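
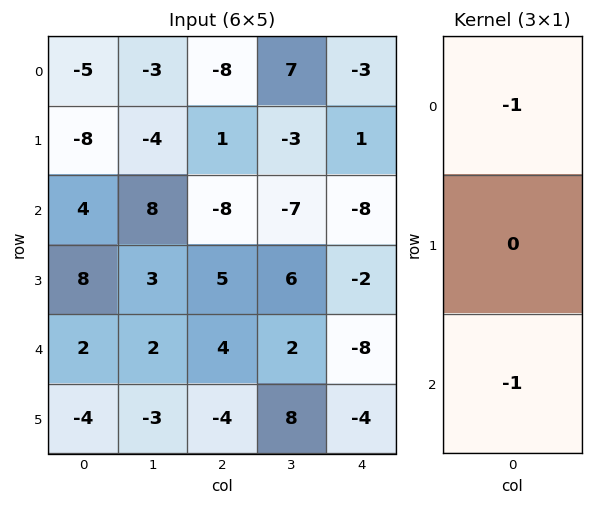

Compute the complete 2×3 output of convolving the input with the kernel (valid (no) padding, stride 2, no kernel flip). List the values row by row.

1 16 11
-6 4 16

Output[0,0]: The receptive field on the input at this output position is [-5 / -8 / 4]. Elementwise product with the kernel and sum: -5·-1 + 4·-1.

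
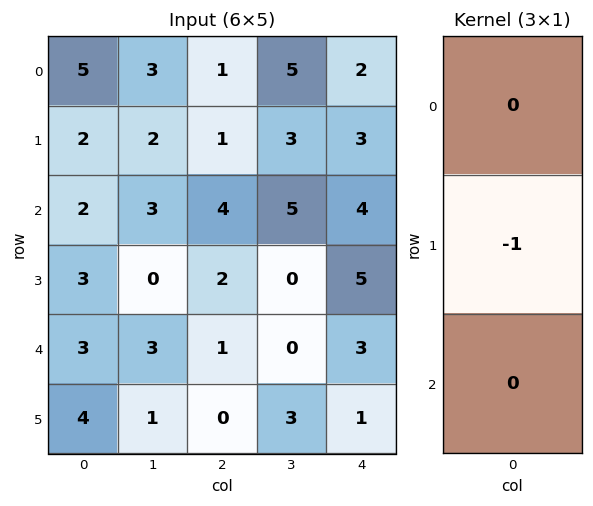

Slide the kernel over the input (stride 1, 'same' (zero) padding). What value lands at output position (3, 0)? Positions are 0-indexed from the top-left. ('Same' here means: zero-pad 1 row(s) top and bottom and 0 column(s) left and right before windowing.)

-3

The receptive field on the zero-padded input at this output position is [2 / 3 / 3]. Elementwise product with the kernel and sum: 3·-1.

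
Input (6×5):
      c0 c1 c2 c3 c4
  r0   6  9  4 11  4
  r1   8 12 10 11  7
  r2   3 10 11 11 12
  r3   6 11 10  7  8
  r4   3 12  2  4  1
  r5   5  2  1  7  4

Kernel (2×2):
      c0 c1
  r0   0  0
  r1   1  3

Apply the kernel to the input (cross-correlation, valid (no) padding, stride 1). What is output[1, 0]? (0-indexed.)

The receptive field on the input at this output position is [8 12 / 3 10]. Elementwise product with the kernel and sum: 3·1 + 10·3.

33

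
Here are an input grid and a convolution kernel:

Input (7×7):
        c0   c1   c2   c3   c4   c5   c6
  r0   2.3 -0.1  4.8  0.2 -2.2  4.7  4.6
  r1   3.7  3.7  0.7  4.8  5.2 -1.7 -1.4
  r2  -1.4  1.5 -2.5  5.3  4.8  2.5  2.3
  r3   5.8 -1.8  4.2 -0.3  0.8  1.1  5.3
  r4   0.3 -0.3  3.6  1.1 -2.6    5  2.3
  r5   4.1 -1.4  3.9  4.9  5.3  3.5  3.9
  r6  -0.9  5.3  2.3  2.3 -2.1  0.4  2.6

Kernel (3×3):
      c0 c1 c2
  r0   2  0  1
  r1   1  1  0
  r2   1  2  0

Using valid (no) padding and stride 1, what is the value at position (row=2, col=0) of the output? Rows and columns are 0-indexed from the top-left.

-1.6

The receptive field on the input at this output position is [-1.4 1.5 -2.5 / 5.8 -1.8 4.2 / 0.3 -0.3 3.6]. Elementwise product with the kernel and sum: -1.4·2 + -2.5·1 + 5.8·1 + -1.8·1 + 0.3·1 + -0.3·2.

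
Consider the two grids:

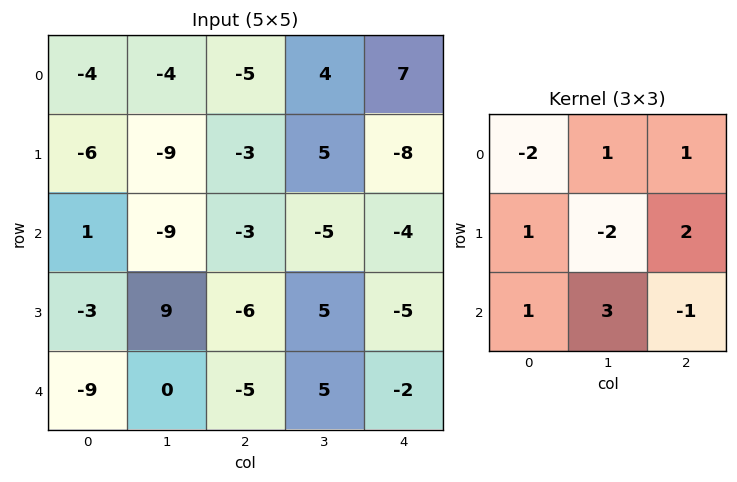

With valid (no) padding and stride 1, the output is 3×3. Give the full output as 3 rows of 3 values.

Output[0,0]: The receptive field on the input at this output position is [-4 -4 -5 / -6 -9 -3 / 1 -9 -3]. Elementwise product with the kernel and sum: -4·-2 + -4·1 + -5·1 + -6·1 + -9·-2 + -3·2 + 1·1 + -9·3 + -3·-1.

-18 1 -22
43 -7 16
-51 21 -17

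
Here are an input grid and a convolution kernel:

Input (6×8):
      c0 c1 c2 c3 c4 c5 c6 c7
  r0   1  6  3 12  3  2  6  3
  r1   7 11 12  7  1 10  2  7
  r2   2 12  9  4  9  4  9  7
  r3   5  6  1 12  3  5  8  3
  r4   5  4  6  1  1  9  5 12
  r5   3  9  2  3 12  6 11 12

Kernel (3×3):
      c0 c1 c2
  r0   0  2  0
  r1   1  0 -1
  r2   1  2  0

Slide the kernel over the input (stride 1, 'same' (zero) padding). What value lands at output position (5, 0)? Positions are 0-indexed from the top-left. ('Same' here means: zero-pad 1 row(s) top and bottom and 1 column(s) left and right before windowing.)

1

The receptive field on the zero-padded input at this output position is [0 5 4 / 0 3 9 / 0 0 0]. Elementwise product with the kernel and sum: 5·2 + 0·1 + 9·-1 + 0·1 + 0·2.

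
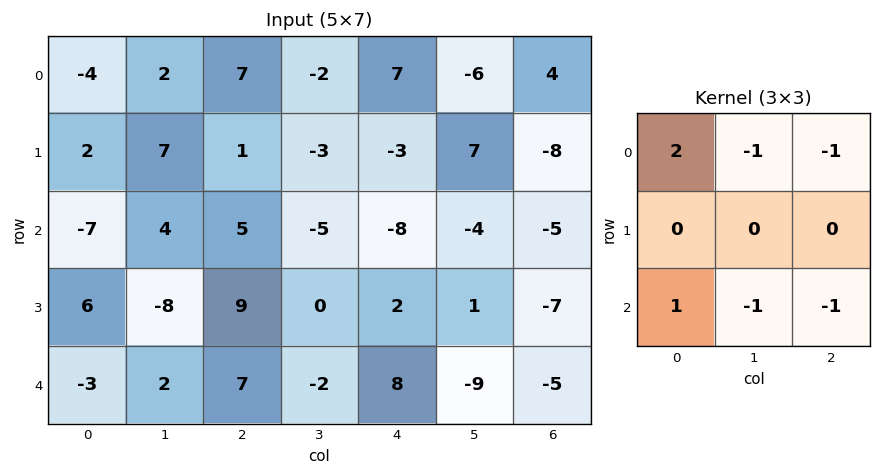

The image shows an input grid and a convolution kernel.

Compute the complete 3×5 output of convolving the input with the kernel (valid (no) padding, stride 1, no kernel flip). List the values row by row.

-33 3 27 2 17
1 -1 15 -13 3
-35 5 24 1 15

Output[0,0]: The receptive field on the input at this output position is [-4 2 7 / 2 7 1 / -7 4 5]. Elementwise product with the kernel and sum: -4·2 + 2·-1 + 7·-1 + -7·1 + 4·-1 + 5·-1.
Output[0,1]: The receptive field on the input at this output position is [2 7 -2 / 7 1 -3 / 4 5 -5]. Elementwise product with the kernel and sum: 2·2 + 7·-1 + -2·-1 + 4·1 + 5·-1 + -5·-1.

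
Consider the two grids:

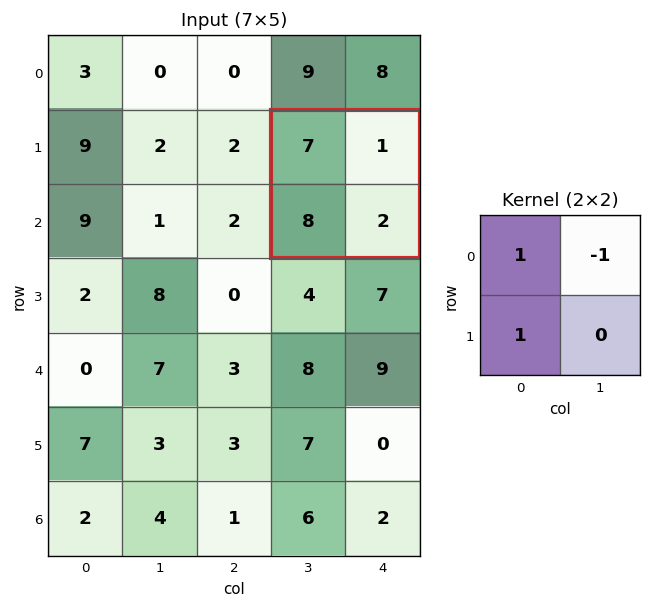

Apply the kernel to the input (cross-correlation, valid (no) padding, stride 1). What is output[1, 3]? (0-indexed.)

14

The receptive field on the input at this output position is [7 1 / 8 2]. Elementwise product with the kernel and sum: 7·1 + 1·-1 + 8·1.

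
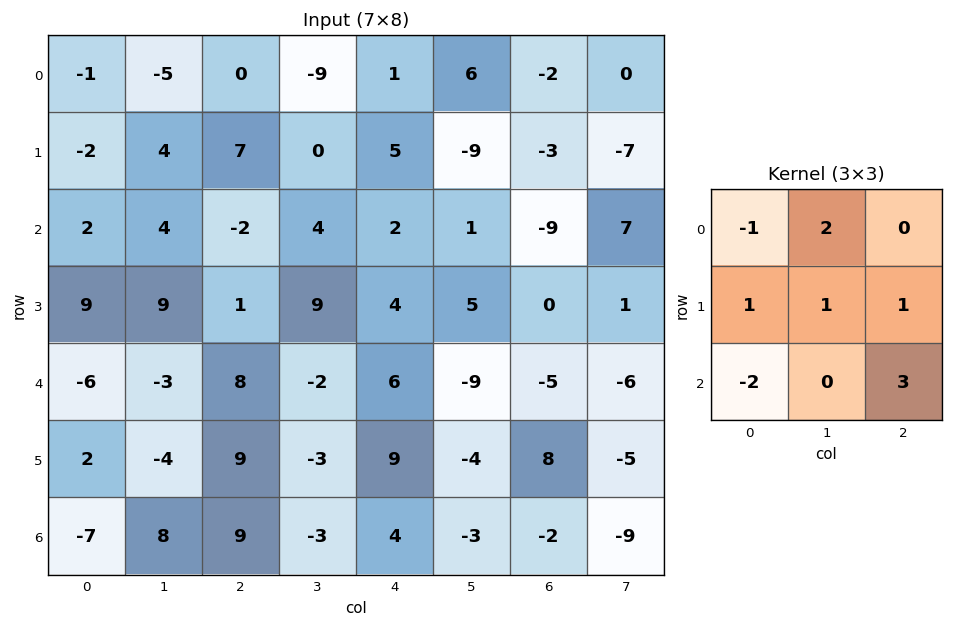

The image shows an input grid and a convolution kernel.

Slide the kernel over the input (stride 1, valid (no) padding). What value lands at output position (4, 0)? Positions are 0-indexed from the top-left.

The receptive field on the input at this output position is [-6 -3 8 / 2 -4 9 / -7 8 9]. Elementwise product with the kernel and sum: -6·-1 + -3·2 + 2·1 + -4·1 + 9·1 + -7·-2 + 9·3.

48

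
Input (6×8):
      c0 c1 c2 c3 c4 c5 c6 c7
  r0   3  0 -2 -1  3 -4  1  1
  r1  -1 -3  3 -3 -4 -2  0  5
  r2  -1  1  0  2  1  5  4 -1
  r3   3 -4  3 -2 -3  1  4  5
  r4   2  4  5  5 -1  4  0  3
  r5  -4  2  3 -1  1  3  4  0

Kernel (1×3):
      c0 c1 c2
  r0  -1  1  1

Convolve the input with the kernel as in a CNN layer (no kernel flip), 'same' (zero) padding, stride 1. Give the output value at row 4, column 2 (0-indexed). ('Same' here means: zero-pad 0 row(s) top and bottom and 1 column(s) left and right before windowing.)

6

The receptive field on the zero-padded input at this output position is [4 5 5]. Elementwise product with the kernel and sum: 4·-1 + 5·1 + 5·1.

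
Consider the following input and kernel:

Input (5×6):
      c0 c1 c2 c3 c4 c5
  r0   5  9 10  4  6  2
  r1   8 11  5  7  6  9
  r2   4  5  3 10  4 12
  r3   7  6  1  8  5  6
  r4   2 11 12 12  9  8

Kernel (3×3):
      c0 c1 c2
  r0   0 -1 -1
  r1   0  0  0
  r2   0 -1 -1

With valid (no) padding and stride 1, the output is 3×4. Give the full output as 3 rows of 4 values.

-27 -27 -24 -24
-23 -21 -26 -26
-31 -37 -35 -33

Output[0,0]: The receptive field on the input at this output position is [5 9 10 / 8 11 5 / 4 5 3]. Elementwise product with the kernel and sum: 9·-1 + 10·-1 + 5·-1 + 3·-1.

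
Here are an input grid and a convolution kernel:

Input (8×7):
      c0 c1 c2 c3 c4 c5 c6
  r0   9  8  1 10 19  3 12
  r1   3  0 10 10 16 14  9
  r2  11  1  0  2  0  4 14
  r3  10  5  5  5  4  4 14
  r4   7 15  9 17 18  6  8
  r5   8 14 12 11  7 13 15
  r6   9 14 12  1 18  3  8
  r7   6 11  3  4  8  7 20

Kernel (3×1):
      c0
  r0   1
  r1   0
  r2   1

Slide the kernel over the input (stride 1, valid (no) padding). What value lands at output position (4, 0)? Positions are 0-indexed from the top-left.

The receptive field on the input at this output position is [7 / 8 / 9]. Elementwise product with the kernel and sum: 7·1 + 9·1.

16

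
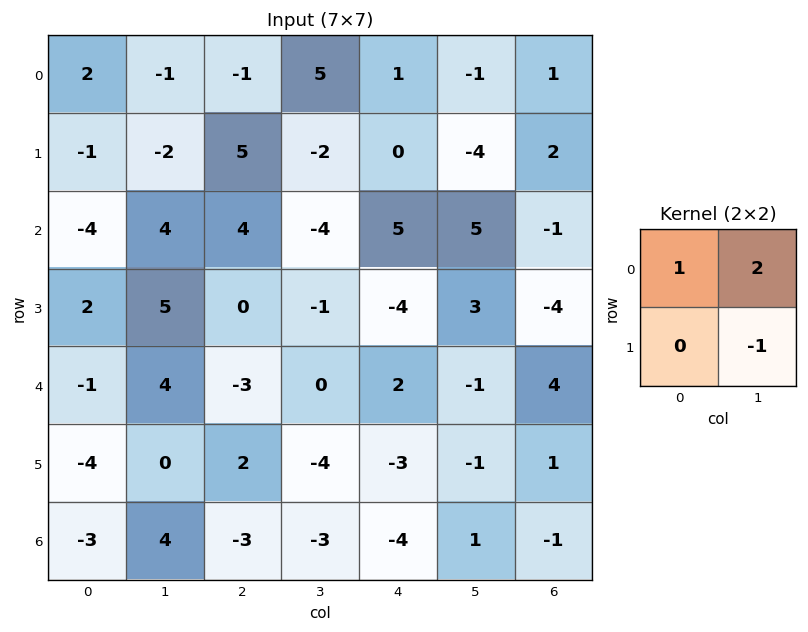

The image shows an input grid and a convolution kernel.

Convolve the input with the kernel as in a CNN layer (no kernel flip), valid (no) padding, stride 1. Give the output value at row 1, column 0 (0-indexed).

The receptive field on the input at this output position is [-1 -2 / -4 4]. Elementwise product with the kernel and sum: -1·1 + -2·2 + 4·-1.

-9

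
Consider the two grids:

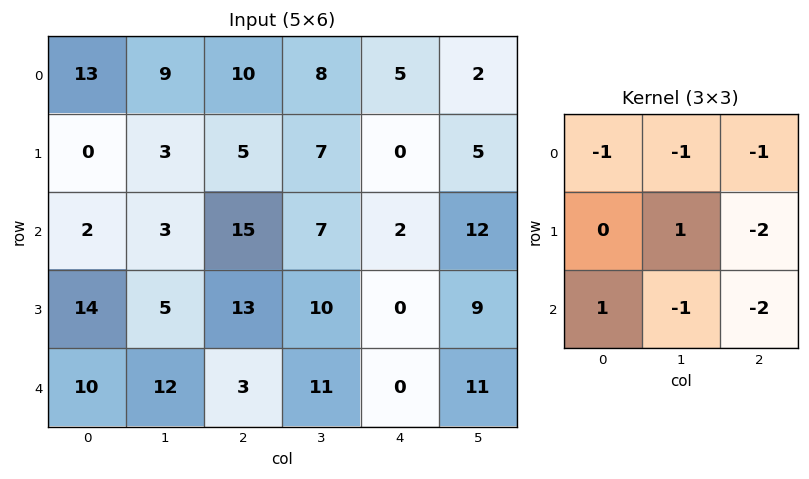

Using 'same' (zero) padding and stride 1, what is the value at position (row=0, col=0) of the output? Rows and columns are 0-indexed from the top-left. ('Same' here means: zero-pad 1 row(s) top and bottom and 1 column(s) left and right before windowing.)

-11

The receptive field on the zero-padded input at this output position is [0 0 0 / 0 13 9 / 0 0 3]. Elementwise product with the kernel and sum: 0·-1 + 0·-1 + 0·-1 + 13·1 + 9·-2 + 0·1 + 0·-1 + 3·-2.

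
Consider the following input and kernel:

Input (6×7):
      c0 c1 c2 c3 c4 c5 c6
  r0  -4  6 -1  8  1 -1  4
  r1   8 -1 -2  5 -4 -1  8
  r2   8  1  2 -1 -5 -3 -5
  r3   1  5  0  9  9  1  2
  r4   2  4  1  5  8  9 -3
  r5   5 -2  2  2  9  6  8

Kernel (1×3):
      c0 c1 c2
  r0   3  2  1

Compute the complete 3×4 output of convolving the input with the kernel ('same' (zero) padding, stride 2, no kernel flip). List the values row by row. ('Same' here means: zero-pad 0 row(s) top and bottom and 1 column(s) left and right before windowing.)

-2 24 25 5
17 6 -16 -19
8 19 40 21

Output[0,0]: The receptive field on the zero-padded input at this output position is [0 -4 6]. Elementwise product with the kernel and sum: 0·3 + -4·2 + 6·1.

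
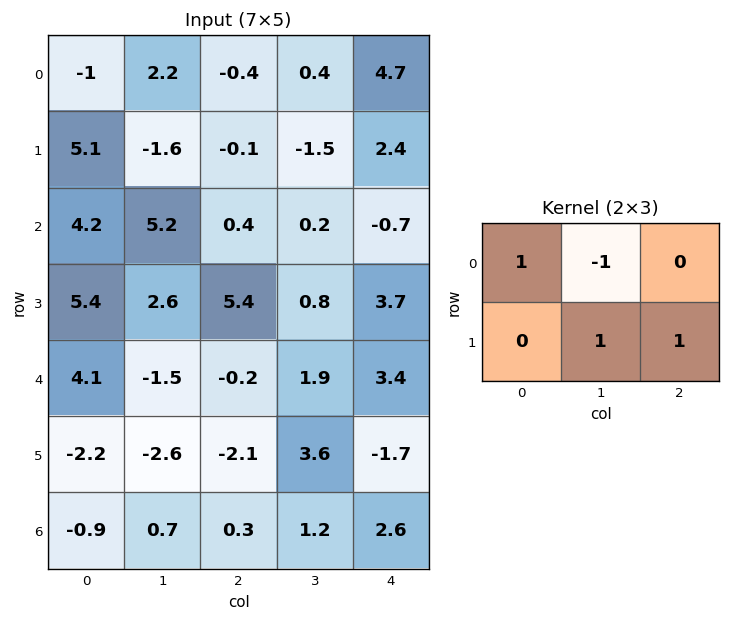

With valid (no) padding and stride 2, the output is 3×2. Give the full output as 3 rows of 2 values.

-4.9 0.1
7 4.7
0.9 -0.2

Output[0,0]: The receptive field on the input at this output position is [-1 2.2 -0.4 / 5.1 -1.6 -0.1]. Elementwise product with the kernel and sum: -1·1 + 2.2·-1 + -1.6·1 + -0.1·1.
Output[0,1]: The receptive field on the input at this output position is [-0.4 0.4 4.7 / -0.1 -1.5 2.4]. Elementwise product with the kernel and sum: -0.4·1 + 0.4·-1 + -1.5·1 + 2.4·1.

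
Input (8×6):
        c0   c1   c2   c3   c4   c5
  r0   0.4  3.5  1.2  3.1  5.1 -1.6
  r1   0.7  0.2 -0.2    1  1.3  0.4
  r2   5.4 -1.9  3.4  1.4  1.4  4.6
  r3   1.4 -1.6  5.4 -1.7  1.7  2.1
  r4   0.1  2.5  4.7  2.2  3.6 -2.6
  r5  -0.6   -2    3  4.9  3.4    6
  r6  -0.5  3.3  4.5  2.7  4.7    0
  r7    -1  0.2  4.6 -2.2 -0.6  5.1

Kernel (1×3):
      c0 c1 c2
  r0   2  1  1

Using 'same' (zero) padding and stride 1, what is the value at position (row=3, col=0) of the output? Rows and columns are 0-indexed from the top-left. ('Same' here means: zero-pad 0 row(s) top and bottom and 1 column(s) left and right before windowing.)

-0.2

The receptive field on the zero-padded input at this output position is [0 1.4 -1.6]. Elementwise product with the kernel and sum: 0·2 + 1.4·1 + -1.6·1.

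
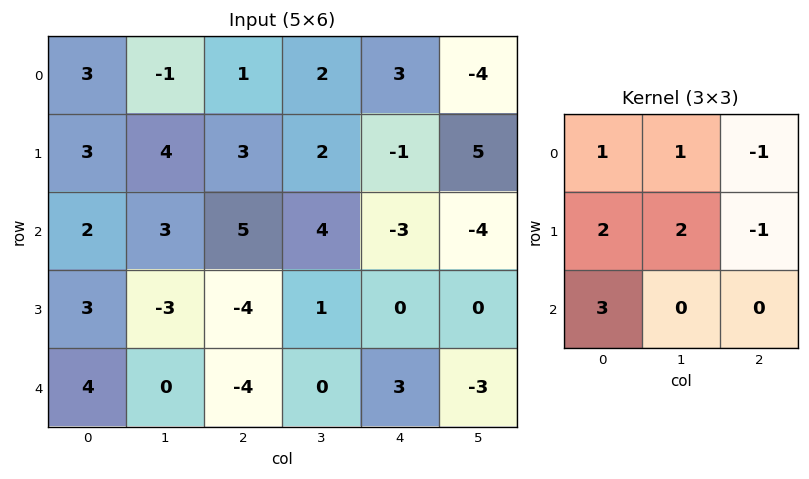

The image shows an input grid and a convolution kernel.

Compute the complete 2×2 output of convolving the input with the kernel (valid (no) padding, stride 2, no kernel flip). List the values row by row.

Output[0,0]: The receptive field on the input at this output position is [3 -1 1 / 3 4 3 / 2 3 5]. Elementwise product with the kernel and sum: 3·1 + -1·1 + 1·-1 + 3·2 + 4·2 + 3·-1 + 2·3.

18 26
16 -6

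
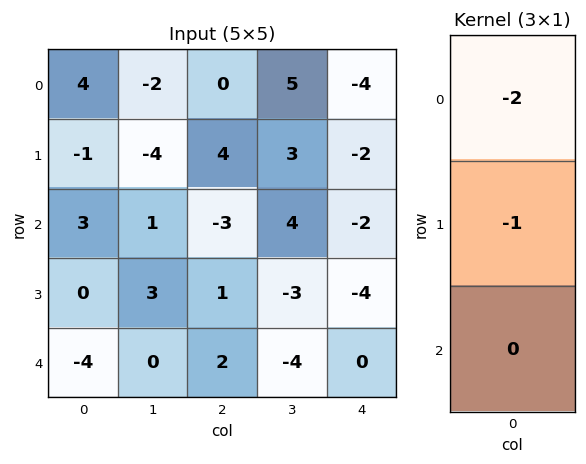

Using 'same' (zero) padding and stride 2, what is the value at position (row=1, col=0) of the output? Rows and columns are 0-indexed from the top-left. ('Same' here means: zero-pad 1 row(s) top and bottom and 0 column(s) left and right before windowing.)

-1

The receptive field on the zero-padded input at this output position is [-1 / 3 / 0]. Elementwise product with the kernel and sum: -1·-2 + 3·-1.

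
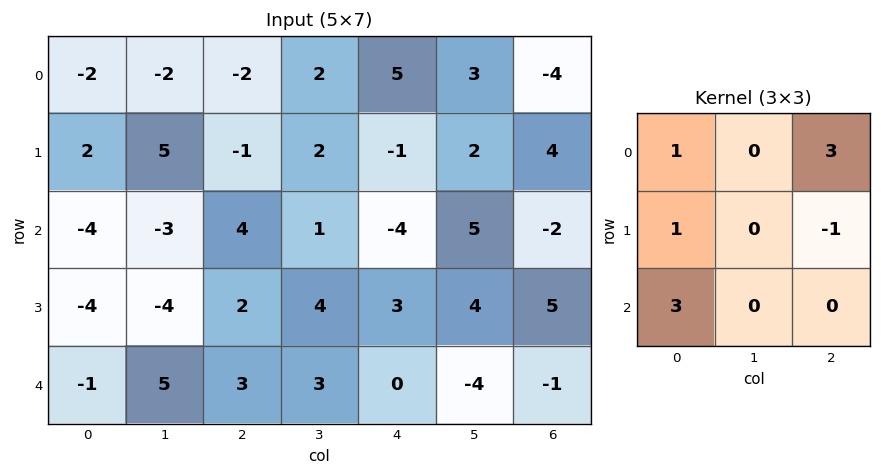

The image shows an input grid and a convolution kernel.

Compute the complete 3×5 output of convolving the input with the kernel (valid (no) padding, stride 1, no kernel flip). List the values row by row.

-17 -2 25 14 -24
-21 -5 10 16 18
-1 7 0 25 -12

Output[0,0]: The receptive field on the input at this output position is [-2 -2 -2 / 2 5 -1 / -4 -3 4]. Elementwise product with the kernel and sum: -2·1 + -2·3 + 2·1 + -1·-1 + -4·3.
Output[0,1]: The receptive field on the input at this output position is [-2 -2 2 / 5 -1 2 / -3 4 1]. Elementwise product with the kernel and sum: -2·1 + 2·3 + 5·1 + 2·-1 + -3·3.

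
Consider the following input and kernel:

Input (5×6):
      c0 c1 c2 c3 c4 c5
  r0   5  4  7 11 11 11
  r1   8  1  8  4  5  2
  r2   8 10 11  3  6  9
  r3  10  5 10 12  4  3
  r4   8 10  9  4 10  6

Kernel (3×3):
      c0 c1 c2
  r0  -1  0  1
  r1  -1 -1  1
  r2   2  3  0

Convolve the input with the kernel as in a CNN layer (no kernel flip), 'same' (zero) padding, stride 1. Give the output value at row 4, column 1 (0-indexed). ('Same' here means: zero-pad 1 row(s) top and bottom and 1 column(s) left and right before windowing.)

The receptive field on the zero-padded input at this output position is [10 5 10 / 8 10 9 / 0 0 0]. Elementwise product with the kernel and sum: 10·-1 + 10·1 + 8·-1 + 10·-1 + 9·1 + 0·2 + 0·3.

-9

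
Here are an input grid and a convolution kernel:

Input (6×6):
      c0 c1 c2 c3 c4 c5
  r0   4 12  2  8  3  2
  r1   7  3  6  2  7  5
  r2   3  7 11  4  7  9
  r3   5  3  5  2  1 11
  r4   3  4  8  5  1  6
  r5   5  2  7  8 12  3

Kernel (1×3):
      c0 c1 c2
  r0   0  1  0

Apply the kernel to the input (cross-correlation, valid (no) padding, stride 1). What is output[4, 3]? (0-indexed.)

The receptive field on the input at this output position is [5 1 6]. Elementwise product with the kernel and sum: 1·1.

1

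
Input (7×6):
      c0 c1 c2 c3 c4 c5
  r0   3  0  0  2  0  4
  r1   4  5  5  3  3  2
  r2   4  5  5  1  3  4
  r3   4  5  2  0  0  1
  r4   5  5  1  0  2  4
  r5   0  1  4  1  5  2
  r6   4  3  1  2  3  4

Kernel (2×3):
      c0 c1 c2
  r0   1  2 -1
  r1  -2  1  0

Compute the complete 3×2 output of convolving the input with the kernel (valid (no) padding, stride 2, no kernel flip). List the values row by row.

Output[0,0]: The receptive field on the input at this output position is [3 0 0 / 4 5 5]. Elementwise product with the kernel and sum: 3·1 + 0·2 + 0·-1 + 4·-2 + 5·1.

0 -3
6 0
15 -8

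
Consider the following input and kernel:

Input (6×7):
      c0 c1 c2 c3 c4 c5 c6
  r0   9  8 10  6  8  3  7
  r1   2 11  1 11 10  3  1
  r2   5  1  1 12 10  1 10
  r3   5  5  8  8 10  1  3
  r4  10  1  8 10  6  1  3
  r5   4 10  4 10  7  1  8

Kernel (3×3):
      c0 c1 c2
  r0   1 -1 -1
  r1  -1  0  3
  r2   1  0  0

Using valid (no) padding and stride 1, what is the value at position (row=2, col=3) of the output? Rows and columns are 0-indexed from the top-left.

6

The receptive field on the input at this output position is [12 10 1 / 8 10 1 / 10 6 1]. Elementwise product with the kernel and sum: 12·1 + 10·-1 + 1·-1 + 8·-1 + 1·3 + 10·1.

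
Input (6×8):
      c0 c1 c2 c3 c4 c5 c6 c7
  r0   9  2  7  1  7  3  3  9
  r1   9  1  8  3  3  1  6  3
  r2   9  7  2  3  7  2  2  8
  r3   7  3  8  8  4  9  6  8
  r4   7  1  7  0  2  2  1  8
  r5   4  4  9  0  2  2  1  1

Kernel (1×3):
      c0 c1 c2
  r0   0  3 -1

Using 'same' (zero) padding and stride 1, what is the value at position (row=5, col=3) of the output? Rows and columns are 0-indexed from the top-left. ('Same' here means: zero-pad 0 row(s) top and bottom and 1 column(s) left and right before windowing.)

-2

The receptive field on the zero-padded input at this output position is [9 0 2]. Elementwise product with the kernel and sum: 0·3 + 2·-1.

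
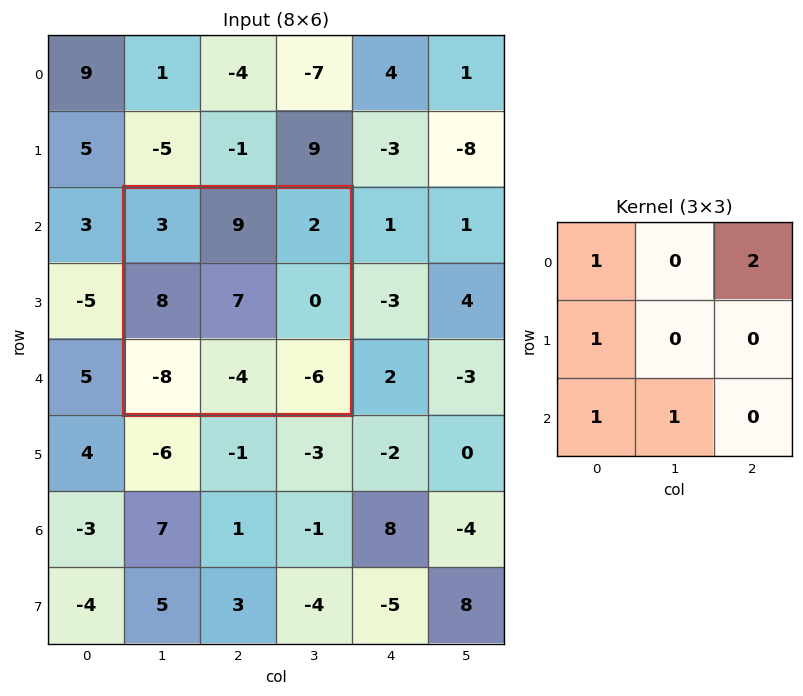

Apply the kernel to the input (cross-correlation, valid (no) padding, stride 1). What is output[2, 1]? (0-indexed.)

The receptive field on the input at this output position is [3 9 2 / 8 7 0 / -8 -4 -6]. Elementwise product with the kernel and sum: 3·1 + 2·2 + 8·1 + -8·1 + -4·1.

3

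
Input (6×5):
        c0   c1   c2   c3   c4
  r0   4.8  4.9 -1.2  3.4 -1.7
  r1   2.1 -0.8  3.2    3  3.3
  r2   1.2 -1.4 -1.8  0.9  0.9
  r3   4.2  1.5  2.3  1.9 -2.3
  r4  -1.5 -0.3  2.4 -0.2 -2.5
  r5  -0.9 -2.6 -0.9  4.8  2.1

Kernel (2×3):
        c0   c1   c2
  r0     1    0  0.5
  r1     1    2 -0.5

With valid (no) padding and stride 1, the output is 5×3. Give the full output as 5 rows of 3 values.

3.1 10.7 5.5
3 -4.75 4.4
6.35 4.2 5.9
2.05 7.05 4.4
-5.95 -7.2 8.8

Output[0,0]: The receptive field on the input at this output position is [4.8 4.9 -1.2 / 2.1 -0.8 3.2]. Elementwise product with the kernel and sum: 4.8·1 + -1.2·0.5 + 2.1·1 + -0.8·2 + 3.2·-0.5.
Output[0,1]: The receptive field on the input at this output position is [4.9 -1.2 3.4 / -0.8 3.2 3]. Elementwise product with the kernel and sum: 4.9·1 + 3.4·0.5 + -0.8·1 + 3.2·2 + 3·-0.5.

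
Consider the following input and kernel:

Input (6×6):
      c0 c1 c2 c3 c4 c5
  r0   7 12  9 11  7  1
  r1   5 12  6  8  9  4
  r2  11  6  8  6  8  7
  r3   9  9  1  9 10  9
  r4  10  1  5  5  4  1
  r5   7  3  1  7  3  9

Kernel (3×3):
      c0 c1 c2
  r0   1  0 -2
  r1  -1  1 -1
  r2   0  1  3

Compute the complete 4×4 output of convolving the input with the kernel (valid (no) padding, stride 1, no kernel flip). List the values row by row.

Output[0,0]: The receptive field on the input at this output position is [7 12 9 / 5 12 6 / 11 6 8]. Elementwise product with the kernel and sum: 7·1 + 9·-2 + 5·-1 + 12·1 + 6·-1 + 6·1 + 8·3.

20 2 18 35
-8 20 17 32
10 -3 7 -9
-1 12 -7 19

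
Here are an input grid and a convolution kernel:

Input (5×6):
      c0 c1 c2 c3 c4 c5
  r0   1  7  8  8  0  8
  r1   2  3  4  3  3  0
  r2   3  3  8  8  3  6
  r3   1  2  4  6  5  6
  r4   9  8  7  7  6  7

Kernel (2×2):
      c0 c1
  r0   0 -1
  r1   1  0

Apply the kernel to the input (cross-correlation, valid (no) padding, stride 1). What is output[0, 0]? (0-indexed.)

-5

The receptive field on the input at this output position is [1 7 / 2 3]. Elementwise product with the kernel and sum: 7·-1 + 2·1.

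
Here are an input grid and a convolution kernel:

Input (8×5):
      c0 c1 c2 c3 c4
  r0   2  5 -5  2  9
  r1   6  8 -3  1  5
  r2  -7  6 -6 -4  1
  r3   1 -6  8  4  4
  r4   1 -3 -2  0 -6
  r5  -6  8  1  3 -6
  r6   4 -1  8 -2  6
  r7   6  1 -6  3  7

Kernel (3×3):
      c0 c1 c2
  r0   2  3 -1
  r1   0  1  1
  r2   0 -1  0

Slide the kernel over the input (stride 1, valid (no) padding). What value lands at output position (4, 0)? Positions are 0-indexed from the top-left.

5

The receptive field on the input at this output position is [1 -3 -2 / -6 8 1 / 4 -1 8]. Elementwise product with the kernel and sum: 1·2 + -3·3 + -2·-1 + 8·1 + 1·1 + -1·-1.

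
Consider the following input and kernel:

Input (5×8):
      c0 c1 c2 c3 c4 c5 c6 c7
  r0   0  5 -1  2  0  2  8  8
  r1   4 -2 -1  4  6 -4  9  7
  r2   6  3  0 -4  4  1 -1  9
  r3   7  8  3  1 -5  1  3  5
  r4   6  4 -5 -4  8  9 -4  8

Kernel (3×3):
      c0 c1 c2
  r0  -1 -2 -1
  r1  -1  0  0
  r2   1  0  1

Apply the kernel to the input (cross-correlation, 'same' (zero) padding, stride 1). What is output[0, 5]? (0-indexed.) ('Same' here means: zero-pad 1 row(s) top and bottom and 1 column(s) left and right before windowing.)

The receptive field on the zero-padded input at this output position is [0 0 0 / 0 2 8 / 6 -4 9]. Elementwise product with the kernel and sum: 0·-1 + 0·-2 + 0·-1 + 0·-1 + 6·1 + 9·1.

15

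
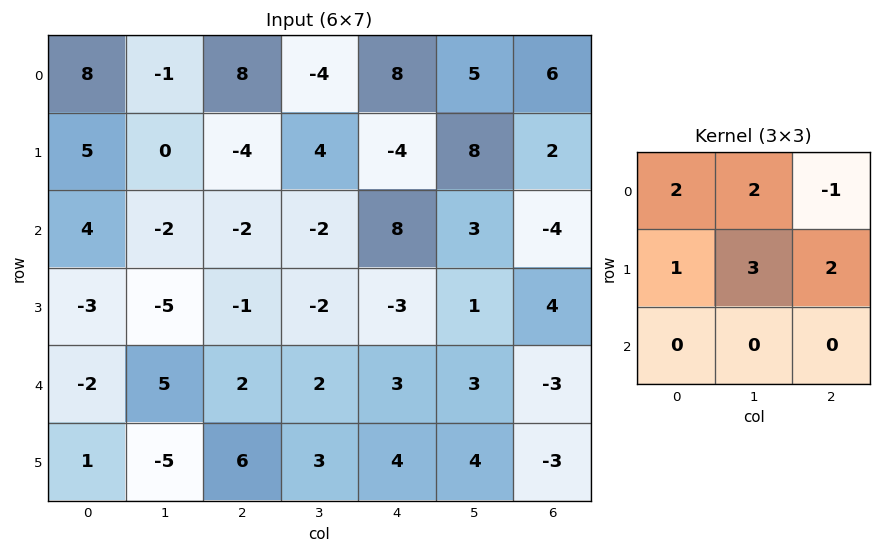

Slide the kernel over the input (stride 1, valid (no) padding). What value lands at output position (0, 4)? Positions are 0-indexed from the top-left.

The receptive field on the input at this output position is [8 5 6 / -4 8 2 / 8 3 -4]. Elementwise product with the kernel and sum: 8·2 + 5·2 + 6·-1 + -4·1 + 8·3 + 2·2.

44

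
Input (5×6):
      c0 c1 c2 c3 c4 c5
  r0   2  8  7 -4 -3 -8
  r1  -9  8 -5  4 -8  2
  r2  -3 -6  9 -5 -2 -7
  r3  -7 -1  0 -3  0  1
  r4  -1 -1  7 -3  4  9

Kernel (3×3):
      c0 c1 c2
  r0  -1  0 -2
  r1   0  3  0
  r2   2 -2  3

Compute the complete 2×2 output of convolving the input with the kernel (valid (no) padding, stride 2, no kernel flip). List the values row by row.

41 33
3 18

Output[0,0]: The receptive field on the input at this output position is [2 8 7 / -9 8 -5 / -3 -6 9]. Elementwise product with the kernel and sum: 2·-1 + 7·-2 + 8·3 + -3·2 + -6·-2 + 9·3.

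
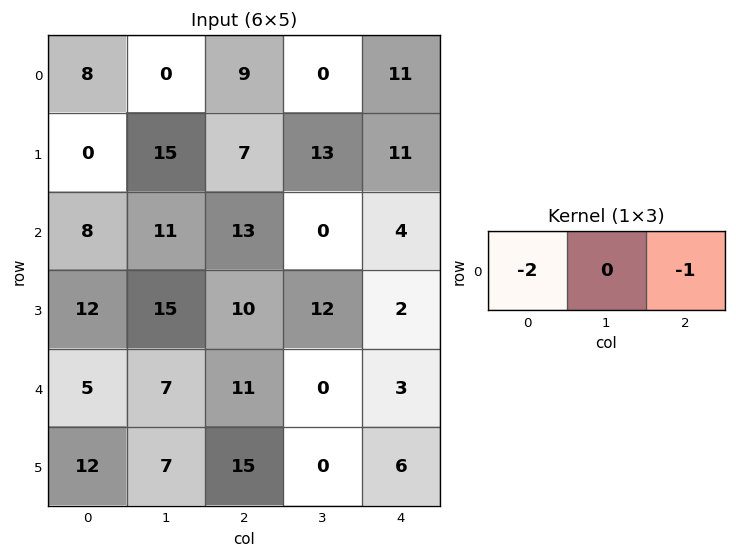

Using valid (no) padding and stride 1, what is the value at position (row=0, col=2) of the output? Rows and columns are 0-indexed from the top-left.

-29

The receptive field on the input at this output position is [9 0 11]. Elementwise product with the kernel and sum: 9·-2 + 11·-1.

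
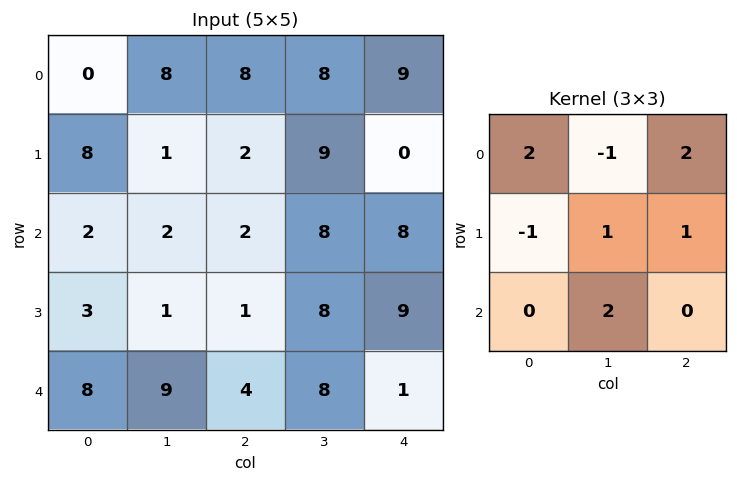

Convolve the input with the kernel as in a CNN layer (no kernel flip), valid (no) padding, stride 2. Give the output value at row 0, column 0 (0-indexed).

7

The receptive field on the input at this output position is [0 8 8 / 8 1 2 / 2 2 2]. Elementwise product with the kernel and sum: 0·2 + 8·-1 + 8·2 + 8·-1 + 1·1 + 2·1 + 2·2.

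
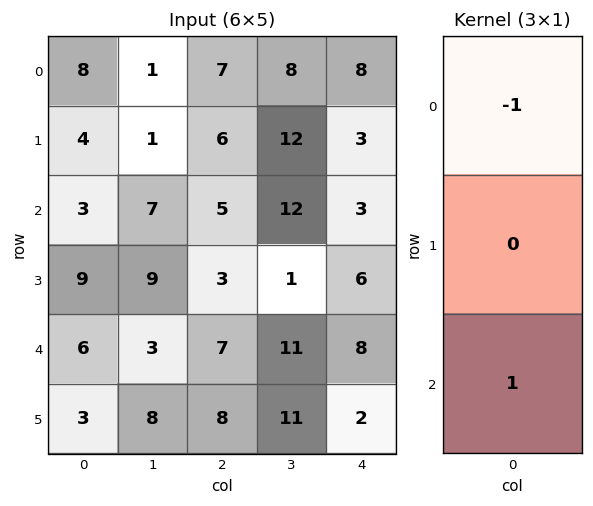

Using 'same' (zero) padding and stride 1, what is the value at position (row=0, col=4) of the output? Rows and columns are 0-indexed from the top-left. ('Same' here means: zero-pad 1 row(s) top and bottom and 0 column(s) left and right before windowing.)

The receptive field on the zero-padded input at this output position is [0 / 8 / 3]. Elementwise product with the kernel and sum: 0·-1 + 3·1.

3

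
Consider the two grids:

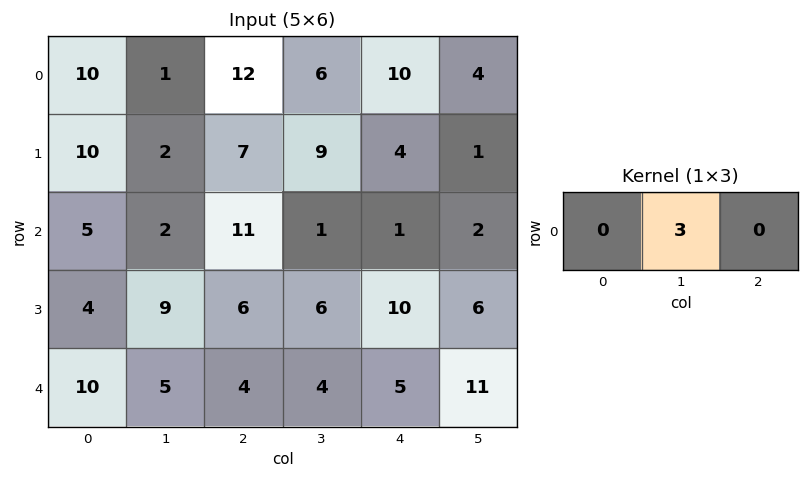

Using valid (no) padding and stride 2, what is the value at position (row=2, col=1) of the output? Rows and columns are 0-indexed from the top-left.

12

The receptive field on the input at this output position is [4 4 5]. Elementwise product with the kernel and sum: 4·3.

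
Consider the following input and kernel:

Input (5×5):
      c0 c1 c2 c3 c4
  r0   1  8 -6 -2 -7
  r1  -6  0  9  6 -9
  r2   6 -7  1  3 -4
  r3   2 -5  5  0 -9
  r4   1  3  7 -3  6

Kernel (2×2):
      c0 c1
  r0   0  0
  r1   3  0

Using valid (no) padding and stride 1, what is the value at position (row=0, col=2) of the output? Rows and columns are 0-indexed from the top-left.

The receptive field on the input at this output position is [-6 -2 / 9 6]. Elementwise product with the kernel and sum: 9·3.

27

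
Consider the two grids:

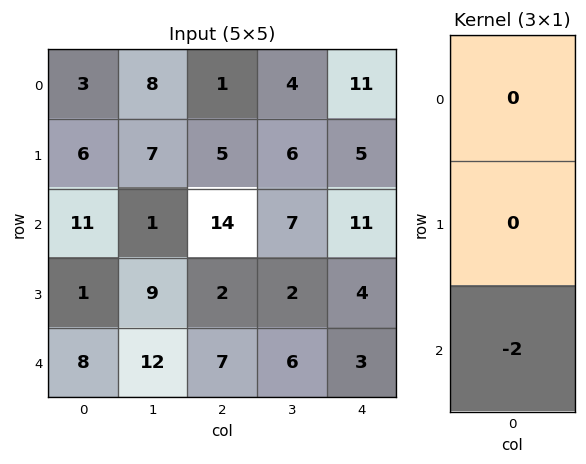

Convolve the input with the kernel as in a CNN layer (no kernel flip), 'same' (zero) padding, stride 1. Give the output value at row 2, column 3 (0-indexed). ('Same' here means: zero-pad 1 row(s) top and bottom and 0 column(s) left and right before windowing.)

-4

The receptive field on the zero-padded input at this output position is [6 / 7 / 2]. Elementwise product with the kernel and sum: 2·-2.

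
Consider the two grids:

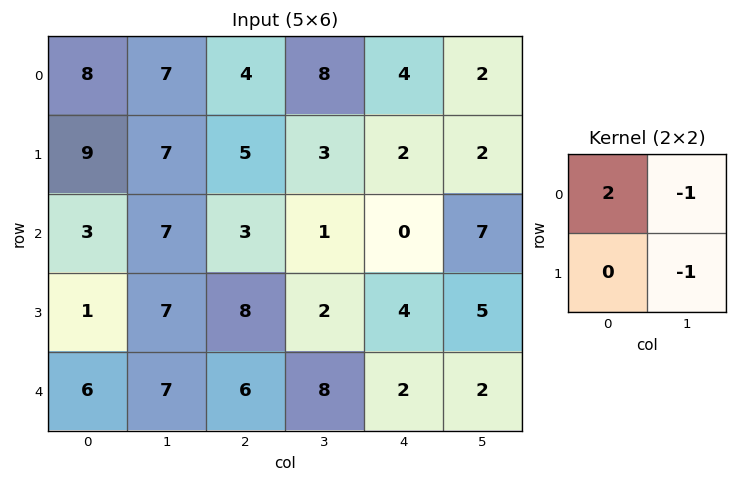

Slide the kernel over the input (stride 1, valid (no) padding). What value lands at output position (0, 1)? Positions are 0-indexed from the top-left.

The receptive field on the input at this output position is [7 4 / 7 5]. Elementwise product with the kernel and sum: 7·2 + 4·-1 + 5·-1.

5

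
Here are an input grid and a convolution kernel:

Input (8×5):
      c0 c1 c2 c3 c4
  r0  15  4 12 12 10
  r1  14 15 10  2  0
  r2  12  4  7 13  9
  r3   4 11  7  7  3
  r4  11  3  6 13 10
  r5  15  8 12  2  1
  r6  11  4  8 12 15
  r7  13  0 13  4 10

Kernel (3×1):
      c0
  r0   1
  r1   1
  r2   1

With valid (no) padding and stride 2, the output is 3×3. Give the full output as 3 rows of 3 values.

41 29 19
27 20 22
37 26 26

Output[0,0]: The receptive field on the input at this output position is [15 / 14 / 12]. Elementwise product with the kernel and sum: 15·1 + 14·1 + 12·1.
Output[0,1]: The receptive field on the input at this output position is [12 / 10 / 7]. Elementwise product with the kernel and sum: 12·1 + 10·1 + 7·1.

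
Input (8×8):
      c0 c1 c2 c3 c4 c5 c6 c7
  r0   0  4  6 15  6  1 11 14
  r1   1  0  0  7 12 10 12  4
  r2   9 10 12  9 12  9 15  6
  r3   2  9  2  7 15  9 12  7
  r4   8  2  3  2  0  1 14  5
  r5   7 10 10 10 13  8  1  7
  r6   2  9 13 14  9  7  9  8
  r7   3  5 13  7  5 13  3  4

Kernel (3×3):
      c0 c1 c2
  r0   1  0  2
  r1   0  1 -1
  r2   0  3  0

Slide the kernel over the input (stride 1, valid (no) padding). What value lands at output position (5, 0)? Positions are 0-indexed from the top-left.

38

The receptive field on the input at this output position is [7 10 10 / 2 9 13 / 3 5 13]. Elementwise product with the kernel and sum: 7·1 + 10·2 + 9·1 + 13·-1 + 5·3.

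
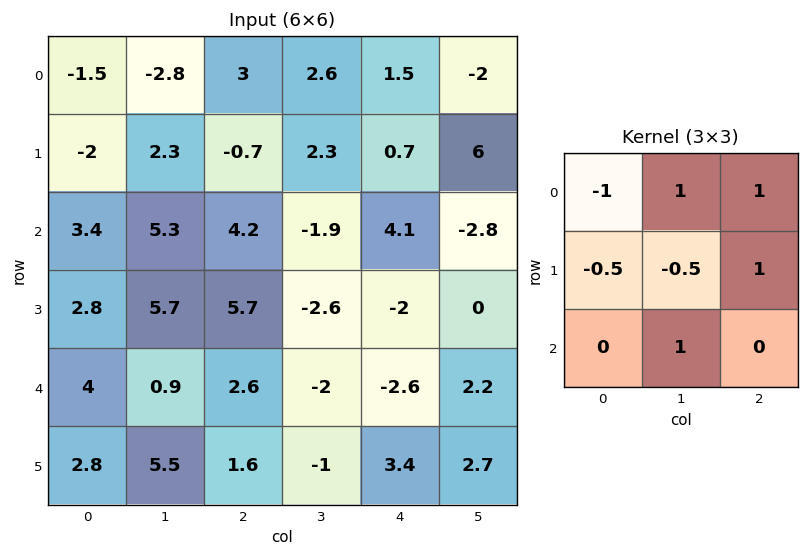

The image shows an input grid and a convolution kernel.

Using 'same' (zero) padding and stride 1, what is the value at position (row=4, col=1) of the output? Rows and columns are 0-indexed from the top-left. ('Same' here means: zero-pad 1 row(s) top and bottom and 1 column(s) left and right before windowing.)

14.25

The receptive field on the zero-padded input at this output position is [2.8 5.7 5.7 / 4 0.9 2.6 / 2.8 5.5 1.6]. Elementwise product with the kernel and sum: 2.8·-1 + 5.7·1 + 5.7·1 + 4·-0.5 + 0.9·-0.5 + 2.6·1 + 5.5·1.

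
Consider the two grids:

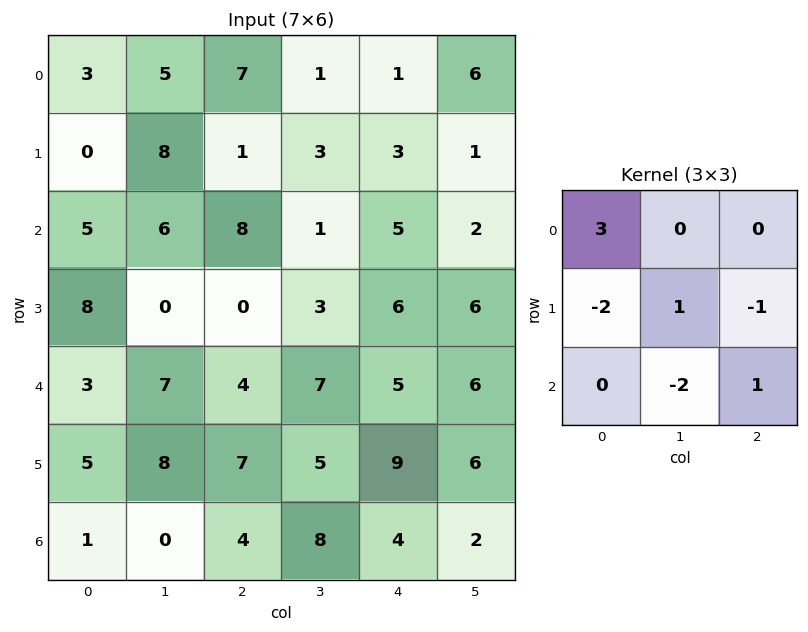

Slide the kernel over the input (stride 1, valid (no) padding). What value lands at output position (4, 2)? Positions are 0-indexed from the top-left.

The receptive field on the input at this output position is [4 7 5 / 7 5 9 / 4 8 4]. Elementwise product with the kernel and sum: 4·3 + 7·-2 + 5·1 + 9·-1 + 8·-2 + 4·1.

-18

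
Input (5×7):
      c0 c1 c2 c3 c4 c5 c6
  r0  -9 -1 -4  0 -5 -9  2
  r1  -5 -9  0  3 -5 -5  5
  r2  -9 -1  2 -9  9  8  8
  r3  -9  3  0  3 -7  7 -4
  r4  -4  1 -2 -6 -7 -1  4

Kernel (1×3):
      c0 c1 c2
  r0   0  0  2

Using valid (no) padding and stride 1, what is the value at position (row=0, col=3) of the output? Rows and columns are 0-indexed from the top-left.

The receptive field on the input at this output position is [0 -5 -9]. Elementwise product with the kernel and sum: -9·2.

-18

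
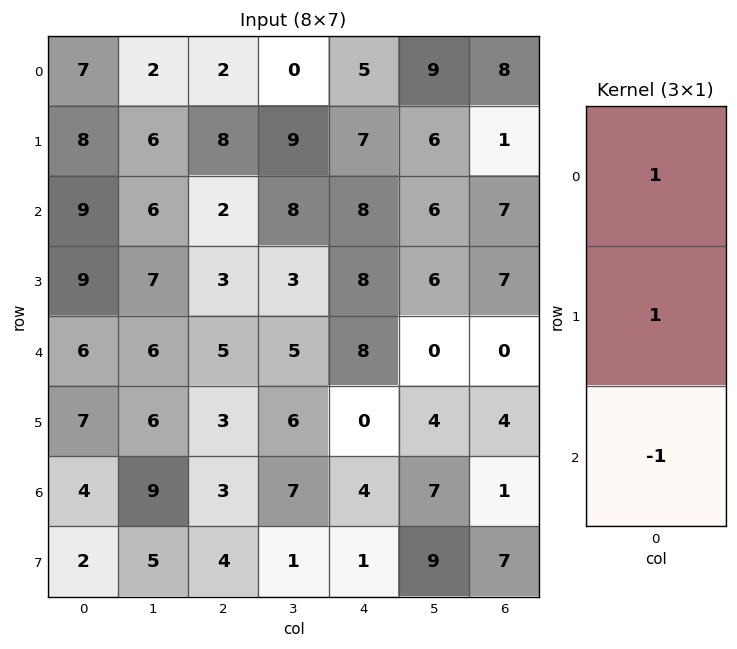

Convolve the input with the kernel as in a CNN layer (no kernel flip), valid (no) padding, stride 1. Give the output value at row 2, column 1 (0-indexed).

7

The receptive field on the input at this output position is [6 / 7 / 6]. Elementwise product with the kernel and sum: 6·1 + 7·1 + 6·-1.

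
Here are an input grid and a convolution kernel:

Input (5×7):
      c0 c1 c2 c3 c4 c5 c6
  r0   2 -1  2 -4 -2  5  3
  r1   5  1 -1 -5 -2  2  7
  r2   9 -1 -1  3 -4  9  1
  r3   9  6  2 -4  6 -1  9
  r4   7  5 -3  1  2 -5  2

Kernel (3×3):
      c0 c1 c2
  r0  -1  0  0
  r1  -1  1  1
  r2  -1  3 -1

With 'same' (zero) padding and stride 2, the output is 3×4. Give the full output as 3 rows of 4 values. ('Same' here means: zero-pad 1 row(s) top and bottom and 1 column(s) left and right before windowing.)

15 0 4 17
29 6 30 18
12 -13 0 8

Output[0,0]: The receptive field on the zero-padded input at this output position is [0 0 0 / 0 2 -1 / 0 5 1]. Elementwise product with the kernel and sum: 0·-1 + 0·-1 + 2·1 + -1·1 + 0·-1 + 5·3 + 1·-1.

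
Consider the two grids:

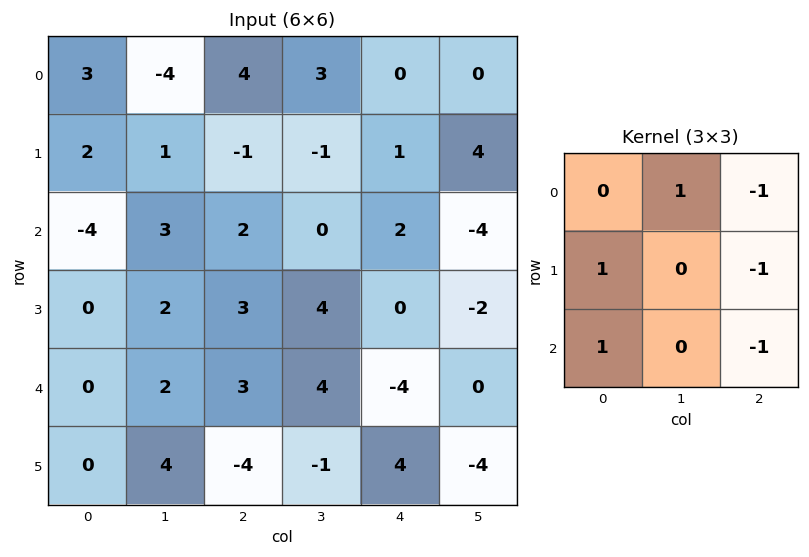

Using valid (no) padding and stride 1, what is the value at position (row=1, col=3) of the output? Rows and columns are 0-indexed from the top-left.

The receptive field on the input at this output position is [-1 1 4 / 0 2 -4 / 4 0 -2]. Elementwise product with the kernel and sum: 1·1 + 4·-1 + 0·1 + -4·-1 + 4·1 + -2·-1.

7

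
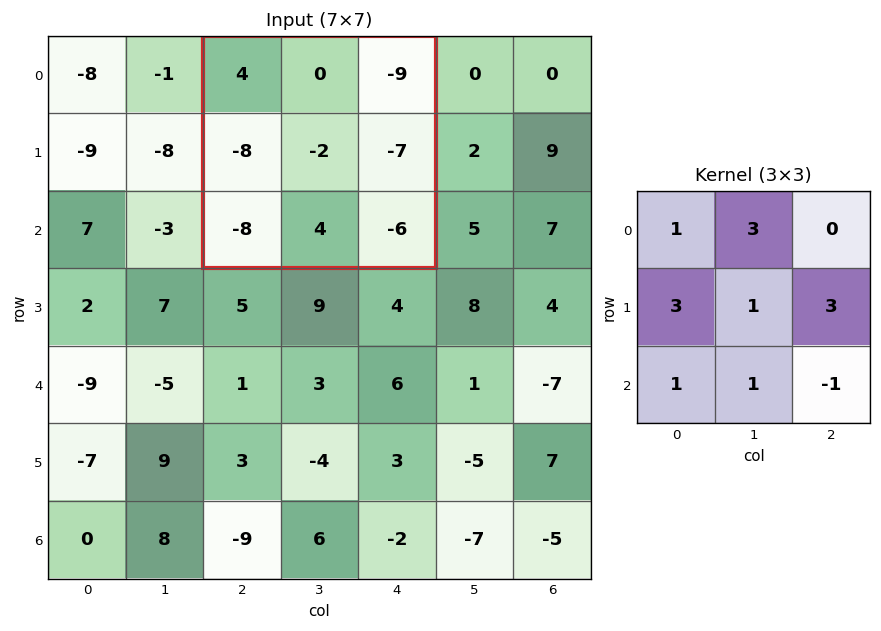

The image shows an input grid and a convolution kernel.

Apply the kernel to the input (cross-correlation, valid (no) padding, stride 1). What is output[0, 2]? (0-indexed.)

The receptive field on the input at this output position is [4 0 -9 / -8 -2 -7 / -8 4 -6]. Elementwise product with the kernel and sum: 4·1 + 0·3 + -8·3 + -2·1 + -7·3 + -8·1 + 4·1 + -6·-1.

-41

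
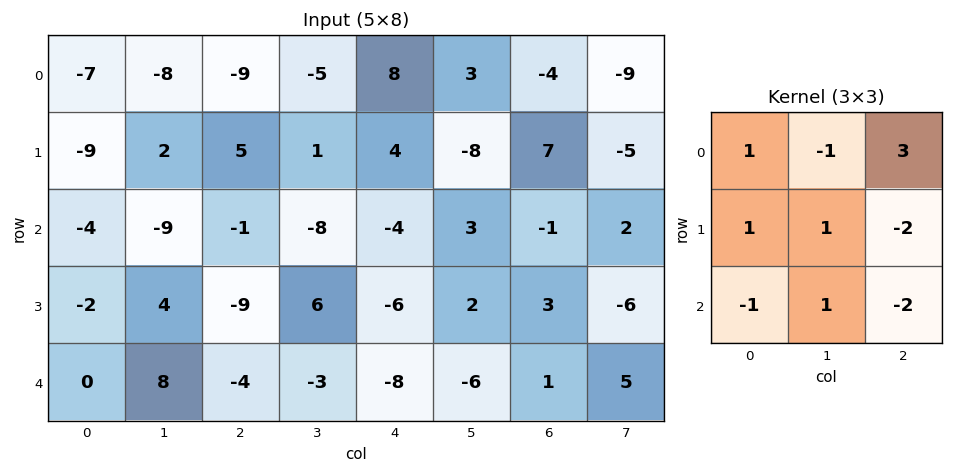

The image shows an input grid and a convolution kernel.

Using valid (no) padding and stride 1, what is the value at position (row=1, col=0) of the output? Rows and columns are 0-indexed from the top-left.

17

The receptive field on the input at this output position is [-9 2 5 / -4 -9 -1 / -2 4 -9]. Elementwise product with the kernel and sum: -9·1 + 2·-1 + 5·3 + -4·1 + -9·1 + -1·-2 + -2·-1 + 4·1 + -9·-2.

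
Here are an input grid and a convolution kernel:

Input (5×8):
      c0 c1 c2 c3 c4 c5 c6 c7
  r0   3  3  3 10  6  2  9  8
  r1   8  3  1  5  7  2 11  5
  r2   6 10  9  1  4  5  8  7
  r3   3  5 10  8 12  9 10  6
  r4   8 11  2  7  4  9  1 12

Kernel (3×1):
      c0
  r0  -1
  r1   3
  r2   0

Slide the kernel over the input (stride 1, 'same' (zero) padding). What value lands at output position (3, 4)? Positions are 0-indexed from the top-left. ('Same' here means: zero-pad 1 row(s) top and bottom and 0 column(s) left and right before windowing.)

The receptive field on the zero-padded input at this output position is [4 / 12 / 4]. Elementwise product with the kernel and sum: 4·-1 + 12·3.

32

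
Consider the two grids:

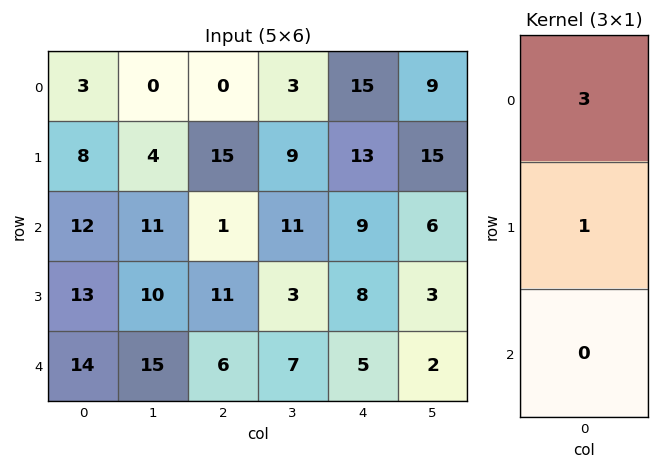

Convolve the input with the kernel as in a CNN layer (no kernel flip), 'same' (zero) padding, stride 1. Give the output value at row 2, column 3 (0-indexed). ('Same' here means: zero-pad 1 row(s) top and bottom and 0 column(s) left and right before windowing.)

38

The receptive field on the zero-padded input at this output position is [9 / 11 / 3]. Elementwise product with the kernel and sum: 9·3 + 11·1.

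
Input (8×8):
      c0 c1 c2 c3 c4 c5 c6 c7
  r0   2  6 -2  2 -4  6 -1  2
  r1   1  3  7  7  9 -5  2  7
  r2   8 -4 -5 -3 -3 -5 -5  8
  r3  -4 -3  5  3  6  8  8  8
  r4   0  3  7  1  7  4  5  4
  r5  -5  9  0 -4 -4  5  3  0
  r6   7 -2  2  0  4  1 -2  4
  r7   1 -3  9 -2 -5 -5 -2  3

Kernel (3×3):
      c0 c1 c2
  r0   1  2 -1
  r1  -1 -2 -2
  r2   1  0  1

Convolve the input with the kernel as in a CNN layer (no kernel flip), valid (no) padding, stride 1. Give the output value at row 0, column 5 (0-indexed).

The receptive field on the input at this output position is [6 -1 2 / -5 2 7 / -5 -5 8]. Elementwise product with the kernel and sum: 6·1 + -1·2 + 2·-1 + -5·-1 + 2·-2 + 7·-2 + -5·1 + 8·1.

-8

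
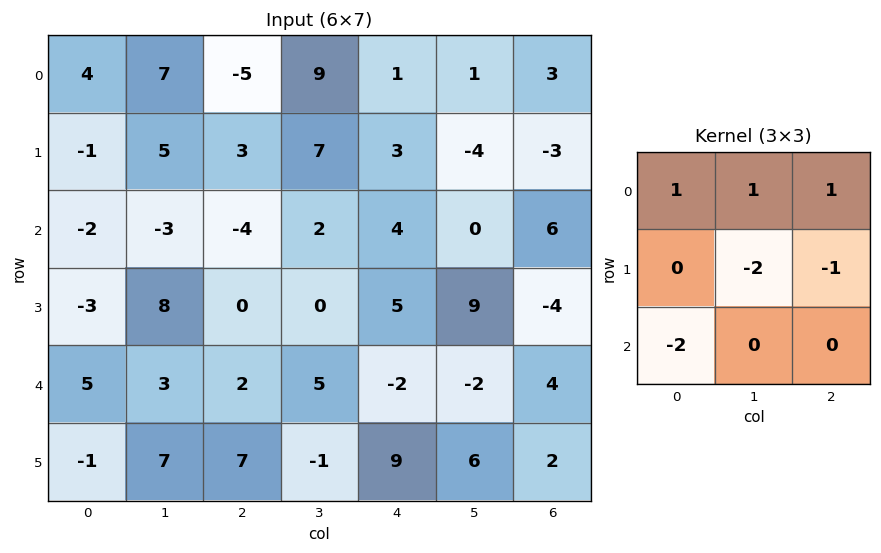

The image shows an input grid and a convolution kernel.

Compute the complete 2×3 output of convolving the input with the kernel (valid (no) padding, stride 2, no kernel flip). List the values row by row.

-3 -4 8
-35 -7 0

Output[0,0]: The receptive field on the input at this output position is [4 7 -5 / -1 5 3 / -2 -3 -4]. Elementwise product with the kernel and sum: 4·1 + 7·1 + -5·1 + 5·-2 + 3·-1 + -2·-2.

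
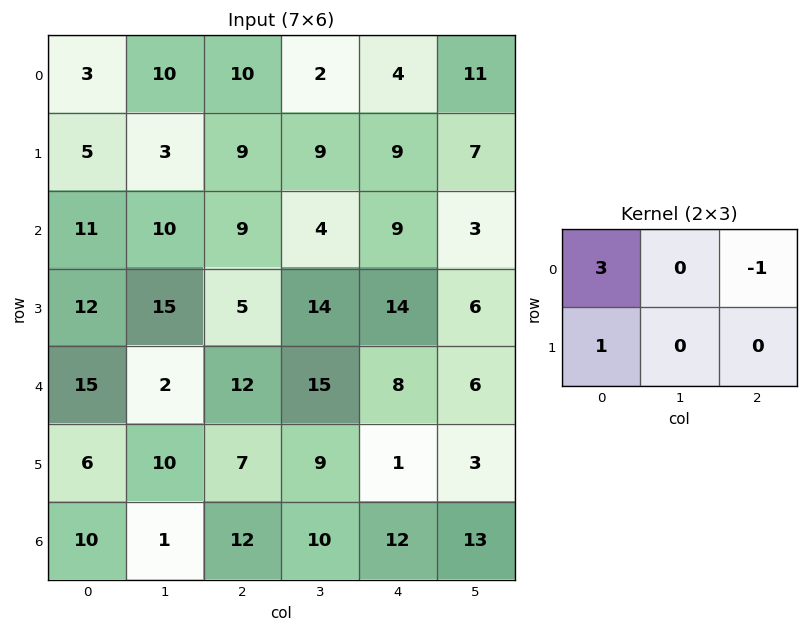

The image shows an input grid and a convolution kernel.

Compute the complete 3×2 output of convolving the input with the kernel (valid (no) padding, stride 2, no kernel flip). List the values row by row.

4 35
36 23
39 35

Output[0,0]: The receptive field on the input at this output position is [3 10 10 / 5 3 9]. Elementwise product with the kernel and sum: 3·3 + 10·-1 + 5·1.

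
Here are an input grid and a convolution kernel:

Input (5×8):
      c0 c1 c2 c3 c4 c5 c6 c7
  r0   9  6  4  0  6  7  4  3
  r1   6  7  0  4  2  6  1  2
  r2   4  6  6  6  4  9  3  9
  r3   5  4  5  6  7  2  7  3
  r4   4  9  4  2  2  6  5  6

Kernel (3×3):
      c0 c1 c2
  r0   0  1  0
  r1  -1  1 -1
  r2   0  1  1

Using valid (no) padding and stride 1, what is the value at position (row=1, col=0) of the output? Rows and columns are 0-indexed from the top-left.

12

The receptive field on the input at this output position is [6 7 0 / 4 6 6 / 5 4 5]. Elementwise product with the kernel and sum: 7·1 + 4·-1 + 6·1 + 6·-1 + 4·1 + 5·1.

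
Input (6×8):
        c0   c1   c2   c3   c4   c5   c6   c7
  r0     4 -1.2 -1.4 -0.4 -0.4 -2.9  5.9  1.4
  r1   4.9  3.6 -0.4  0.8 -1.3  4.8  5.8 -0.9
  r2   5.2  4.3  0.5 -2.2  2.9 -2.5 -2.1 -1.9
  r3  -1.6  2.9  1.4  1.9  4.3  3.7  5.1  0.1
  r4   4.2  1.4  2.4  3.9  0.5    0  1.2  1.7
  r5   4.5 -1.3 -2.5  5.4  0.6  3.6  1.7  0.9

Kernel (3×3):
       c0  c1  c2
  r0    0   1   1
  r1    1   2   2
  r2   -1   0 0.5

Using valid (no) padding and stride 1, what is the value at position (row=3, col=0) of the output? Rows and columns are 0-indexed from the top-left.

10.35

The receptive field on the input at this output position is [-1.6 2.9 1.4 / 4.2 1.4 2.4 / 4.5 -1.3 -2.5]. Elementwise product with the kernel and sum: 2.9·1 + 1.4·1 + 4.2·1 + 1.4·2 + 2.4·2 + 4.5·-1 + -2.5·0.5.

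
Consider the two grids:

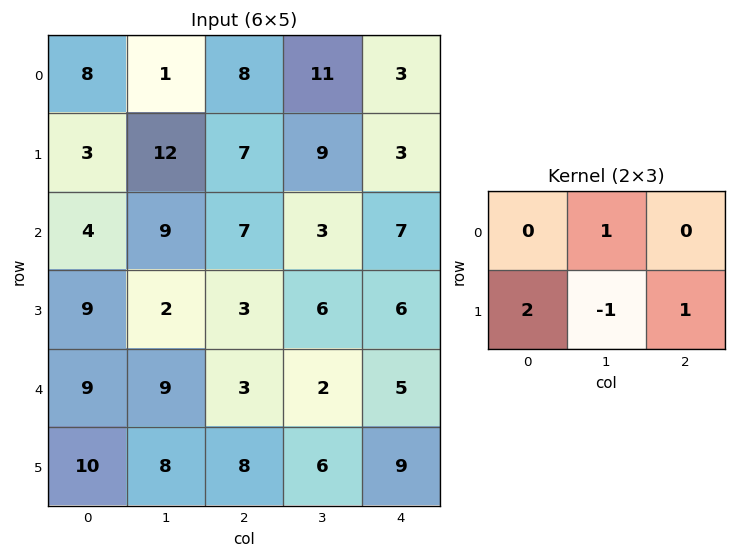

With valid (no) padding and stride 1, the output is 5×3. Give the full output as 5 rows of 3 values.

Output[0,0]: The receptive field on the input at this output position is [8 1 8 / 3 12 7]. Elementwise product with the kernel and sum: 1·1 + 3·2 + 12·-1 + 7·1.
Output[0,1]: The receptive field on the input at this output position is [1 8 11 / 12 7 9]. Elementwise product with the kernel and sum: 8·1 + 12·2 + 7·-1 + 9·1.

2 34 19
18 21 27
28 14 9
14 20 15
29 17 21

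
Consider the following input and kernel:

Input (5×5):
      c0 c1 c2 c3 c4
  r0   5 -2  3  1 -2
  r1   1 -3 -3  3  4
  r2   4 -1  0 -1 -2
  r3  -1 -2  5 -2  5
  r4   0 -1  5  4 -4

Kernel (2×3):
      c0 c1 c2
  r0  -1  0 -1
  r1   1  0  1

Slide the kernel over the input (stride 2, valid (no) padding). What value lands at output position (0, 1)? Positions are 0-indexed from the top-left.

The receptive field on the input at this output position is [3 1 -2 / -3 3 4]. Elementwise product with the kernel and sum: 3·-1 + -2·-1 + -3·1 + 4·1.

0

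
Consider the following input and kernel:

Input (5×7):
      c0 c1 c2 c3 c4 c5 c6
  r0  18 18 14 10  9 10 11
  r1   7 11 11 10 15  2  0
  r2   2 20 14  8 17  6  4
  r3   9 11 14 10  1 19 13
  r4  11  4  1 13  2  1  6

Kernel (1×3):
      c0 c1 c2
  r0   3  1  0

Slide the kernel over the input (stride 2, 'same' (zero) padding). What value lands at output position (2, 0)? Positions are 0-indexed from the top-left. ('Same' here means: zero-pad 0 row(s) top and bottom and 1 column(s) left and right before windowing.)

11

The receptive field on the zero-padded input at this output position is [0 11 4]. Elementwise product with the kernel and sum: 0·3 + 11·1.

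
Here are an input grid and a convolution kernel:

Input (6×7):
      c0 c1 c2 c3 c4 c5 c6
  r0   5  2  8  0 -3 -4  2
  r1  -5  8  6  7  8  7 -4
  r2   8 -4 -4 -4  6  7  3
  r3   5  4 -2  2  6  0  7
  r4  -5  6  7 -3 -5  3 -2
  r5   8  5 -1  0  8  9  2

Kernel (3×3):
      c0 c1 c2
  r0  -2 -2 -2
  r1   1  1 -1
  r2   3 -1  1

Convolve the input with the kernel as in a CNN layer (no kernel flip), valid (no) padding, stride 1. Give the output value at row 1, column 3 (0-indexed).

The receptive field on the input at this output position is [7 8 7 / -4 6 7 / 2 6 0]. Elementwise product with the kernel and sum: 7·-2 + 8·-2 + 7·-2 + -4·1 + 6·1 + 7·-1 + 2·3 + 6·-1 + 0·1.

-49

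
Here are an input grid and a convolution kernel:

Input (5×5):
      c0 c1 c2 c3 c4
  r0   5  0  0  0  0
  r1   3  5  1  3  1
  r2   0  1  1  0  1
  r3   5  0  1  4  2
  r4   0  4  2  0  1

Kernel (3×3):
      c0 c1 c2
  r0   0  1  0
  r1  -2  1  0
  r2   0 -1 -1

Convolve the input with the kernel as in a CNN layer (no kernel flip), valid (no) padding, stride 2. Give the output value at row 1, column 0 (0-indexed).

The receptive field on the input at this output position is [0 1 1 / 5 0 1 / 0 4 2]. Elementwise product with the kernel and sum: 1·1 + 5·-2 + 0·1 + 4·-1 + 2·-1.

-15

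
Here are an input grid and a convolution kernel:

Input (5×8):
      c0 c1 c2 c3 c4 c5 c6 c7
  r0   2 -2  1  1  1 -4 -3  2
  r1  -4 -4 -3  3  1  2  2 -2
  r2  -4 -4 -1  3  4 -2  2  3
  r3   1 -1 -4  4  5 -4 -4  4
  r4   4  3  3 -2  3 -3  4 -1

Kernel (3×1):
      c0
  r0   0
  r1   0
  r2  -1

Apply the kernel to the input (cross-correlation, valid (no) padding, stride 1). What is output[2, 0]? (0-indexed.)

The receptive field on the input at this output position is [-4 / 1 / 4]. Elementwise product with the kernel and sum: 4·-1.

-4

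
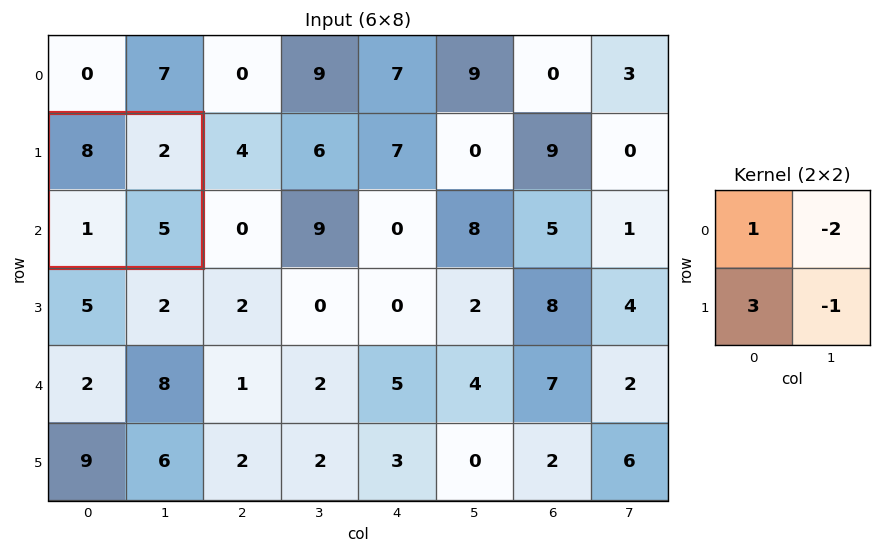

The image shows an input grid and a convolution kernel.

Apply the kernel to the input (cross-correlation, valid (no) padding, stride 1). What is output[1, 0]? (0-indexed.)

The receptive field on the input at this output position is [8 2 / 1 5]. Elementwise product with the kernel and sum: 8·1 + 2·-2 + 1·3 + 5·-1.

2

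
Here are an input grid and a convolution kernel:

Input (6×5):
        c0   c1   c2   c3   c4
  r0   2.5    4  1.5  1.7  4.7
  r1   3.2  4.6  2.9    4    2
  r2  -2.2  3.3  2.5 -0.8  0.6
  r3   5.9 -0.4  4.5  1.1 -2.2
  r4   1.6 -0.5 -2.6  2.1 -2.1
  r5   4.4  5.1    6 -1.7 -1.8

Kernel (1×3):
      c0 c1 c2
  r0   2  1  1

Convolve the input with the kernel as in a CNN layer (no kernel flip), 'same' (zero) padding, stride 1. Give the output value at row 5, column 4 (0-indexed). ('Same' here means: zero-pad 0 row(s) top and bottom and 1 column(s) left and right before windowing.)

The receptive field on the zero-padded input at this output position is [-1.7 -1.8 0]. Elementwise product with the kernel and sum: -1.7·2 + -1.8·1 + 0·1.

-5.2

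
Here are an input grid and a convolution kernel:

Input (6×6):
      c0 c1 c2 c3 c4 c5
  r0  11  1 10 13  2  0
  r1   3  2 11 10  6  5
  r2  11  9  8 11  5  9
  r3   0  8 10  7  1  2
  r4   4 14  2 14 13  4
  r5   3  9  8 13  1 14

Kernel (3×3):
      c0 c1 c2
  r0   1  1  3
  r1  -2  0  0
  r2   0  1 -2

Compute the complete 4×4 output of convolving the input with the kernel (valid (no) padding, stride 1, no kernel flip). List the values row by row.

29 32 8 -18
4 21 28 6
54 8 2 34
23 -7 27 -41

Output[0,0]: The receptive field on the input at this output position is [11 1 10 / 3 2 11 / 11 9 8]. Elementwise product with the kernel and sum: 11·1 + 1·1 + 10·3 + 3·-2 + 9·1 + 8·-2.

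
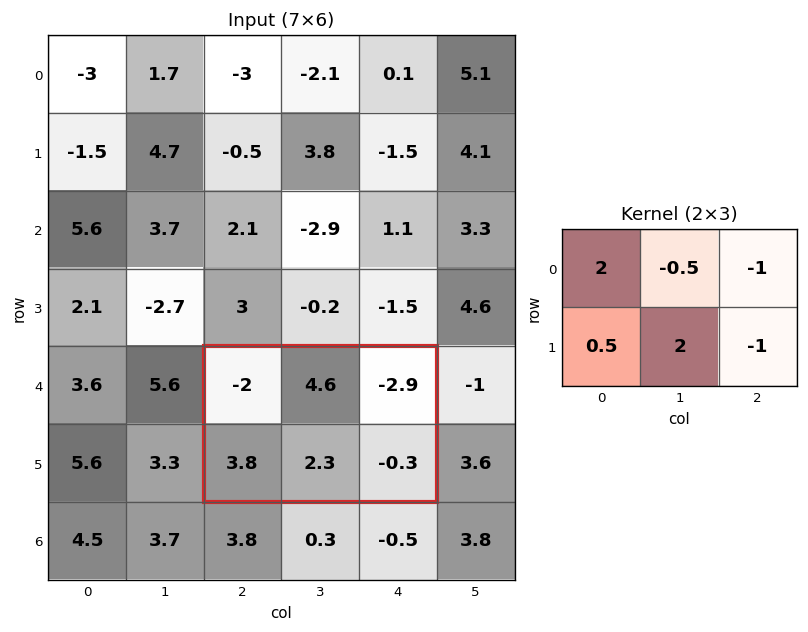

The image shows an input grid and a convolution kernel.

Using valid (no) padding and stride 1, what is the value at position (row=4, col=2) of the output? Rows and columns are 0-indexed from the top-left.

The receptive field on the input at this output position is [-2 4.6 -2.9 / 3.8 2.3 -0.3]. Elementwise product with the kernel and sum: -2·2 + 4.6·-0.5 + -2.9·-1 + 3.8·0.5 + 2.3·2 + -0.3·-1.

3.4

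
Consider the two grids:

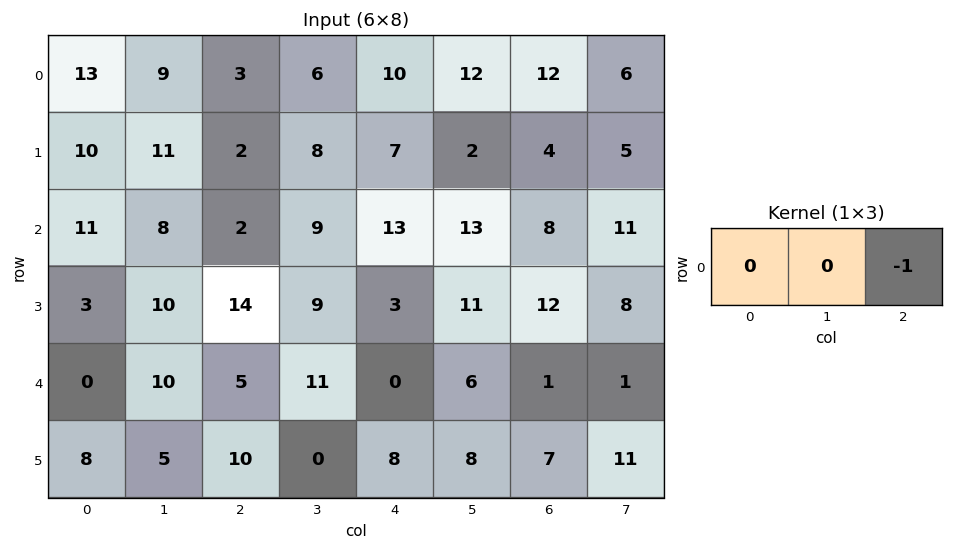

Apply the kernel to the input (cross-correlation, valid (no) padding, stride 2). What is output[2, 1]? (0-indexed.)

The receptive field on the input at this output position is [5 11 0]. Elementwise product with the kernel and sum: 0·-1.

0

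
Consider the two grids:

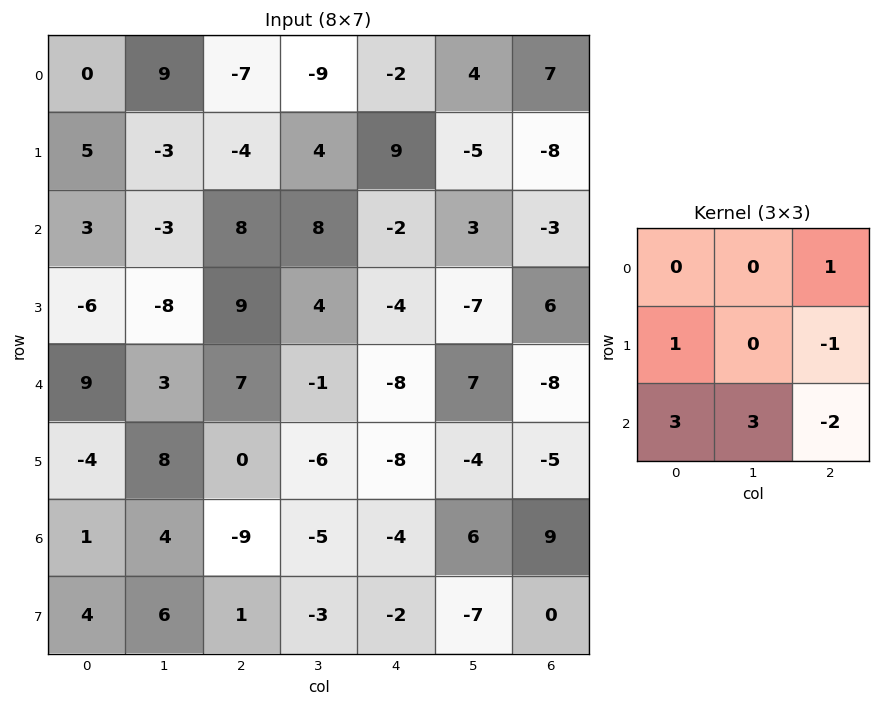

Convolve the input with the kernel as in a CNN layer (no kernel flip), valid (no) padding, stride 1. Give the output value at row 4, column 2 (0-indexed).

-34

The receptive field on the input at this output position is [7 -1 -8 / 0 -6 -8 / -9 -5 -4]. Elementwise product with the kernel and sum: -8·1 + 0·1 + -8·-1 + -9·3 + -5·3 + -4·-2.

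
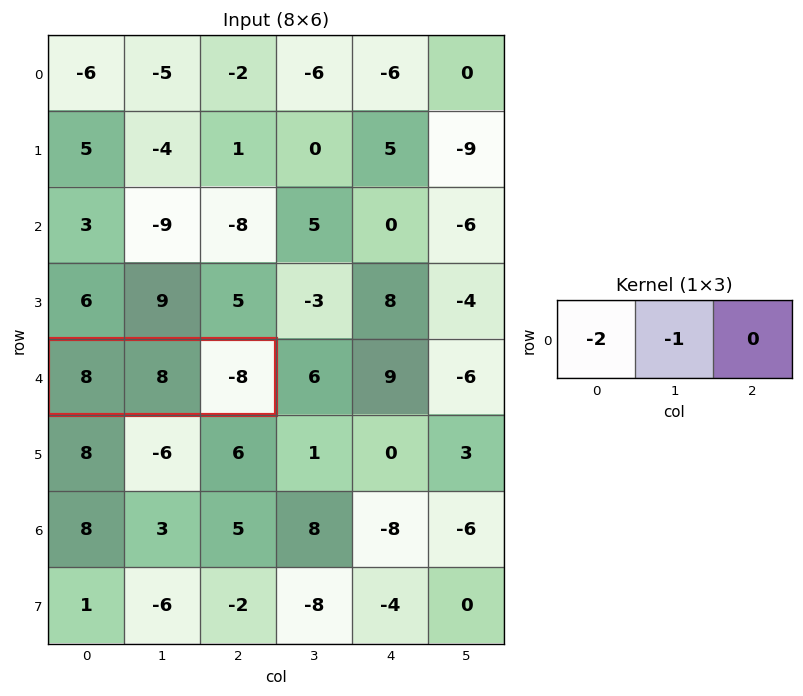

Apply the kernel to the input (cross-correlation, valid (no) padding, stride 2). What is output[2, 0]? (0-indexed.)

-24

The receptive field on the input at this output position is [8 8 -8]. Elementwise product with the kernel and sum: 8·-2 + 8·-1.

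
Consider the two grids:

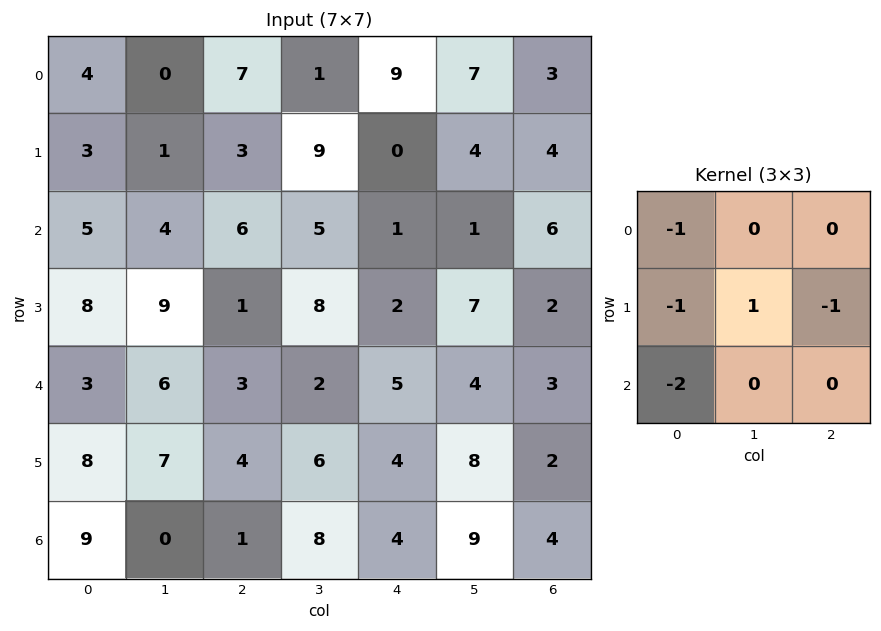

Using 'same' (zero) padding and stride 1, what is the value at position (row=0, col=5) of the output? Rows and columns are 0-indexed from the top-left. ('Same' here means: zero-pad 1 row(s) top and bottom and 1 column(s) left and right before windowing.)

The receptive field on the zero-padded input at this output position is [0 0 0 / 9 7 3 / 0 4 4]. Elementwise product with the kernel and sum: 0·-1 + 9·-1 + 7·1 + 3·-1 + 0·-2.

-5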